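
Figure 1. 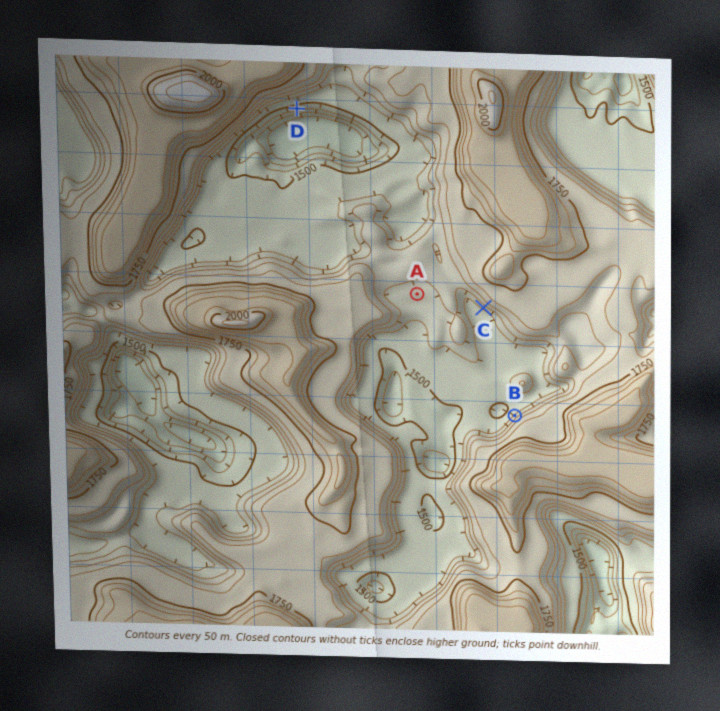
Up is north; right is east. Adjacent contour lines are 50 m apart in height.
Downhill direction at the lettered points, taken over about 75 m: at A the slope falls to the S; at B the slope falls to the NW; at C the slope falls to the SW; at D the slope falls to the S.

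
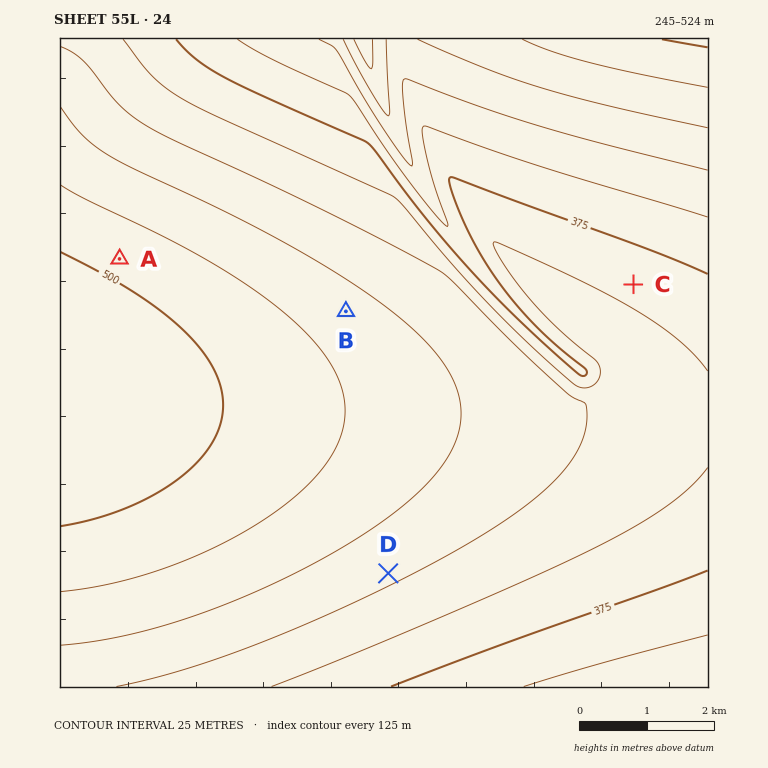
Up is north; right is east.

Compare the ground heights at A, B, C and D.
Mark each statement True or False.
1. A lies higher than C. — True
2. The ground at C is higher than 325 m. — True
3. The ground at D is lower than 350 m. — False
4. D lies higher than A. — False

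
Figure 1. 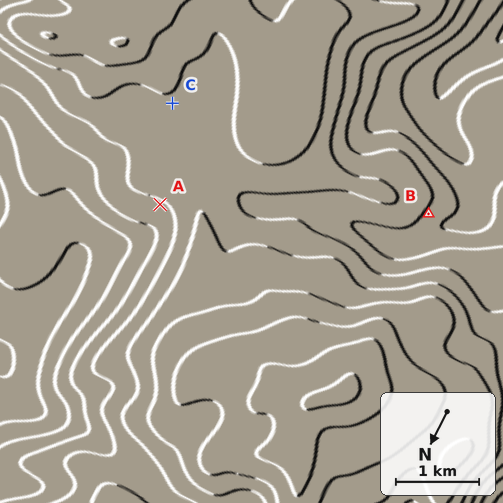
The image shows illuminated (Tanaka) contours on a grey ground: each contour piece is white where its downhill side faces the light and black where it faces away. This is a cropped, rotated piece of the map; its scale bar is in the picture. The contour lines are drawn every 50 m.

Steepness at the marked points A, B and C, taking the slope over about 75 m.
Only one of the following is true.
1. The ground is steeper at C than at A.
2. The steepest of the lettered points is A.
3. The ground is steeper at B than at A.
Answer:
3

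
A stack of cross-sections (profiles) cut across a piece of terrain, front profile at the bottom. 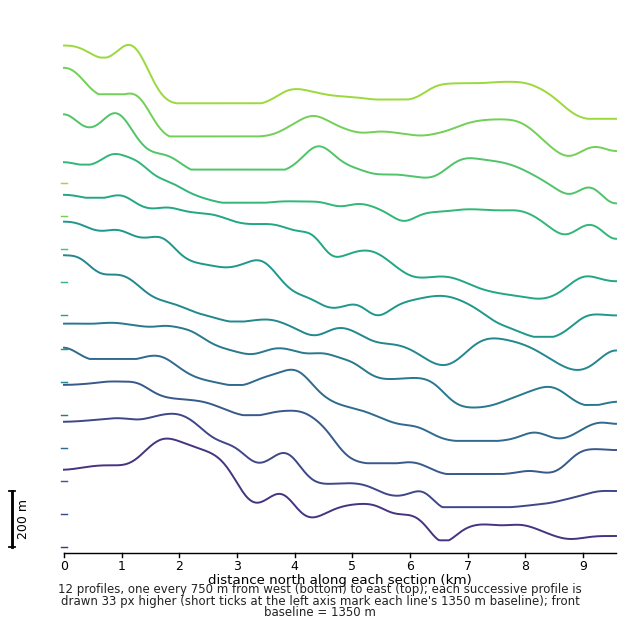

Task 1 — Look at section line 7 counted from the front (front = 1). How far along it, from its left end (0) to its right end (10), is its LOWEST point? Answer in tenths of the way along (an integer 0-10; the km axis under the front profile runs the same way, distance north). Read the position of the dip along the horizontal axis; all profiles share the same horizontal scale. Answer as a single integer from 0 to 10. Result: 9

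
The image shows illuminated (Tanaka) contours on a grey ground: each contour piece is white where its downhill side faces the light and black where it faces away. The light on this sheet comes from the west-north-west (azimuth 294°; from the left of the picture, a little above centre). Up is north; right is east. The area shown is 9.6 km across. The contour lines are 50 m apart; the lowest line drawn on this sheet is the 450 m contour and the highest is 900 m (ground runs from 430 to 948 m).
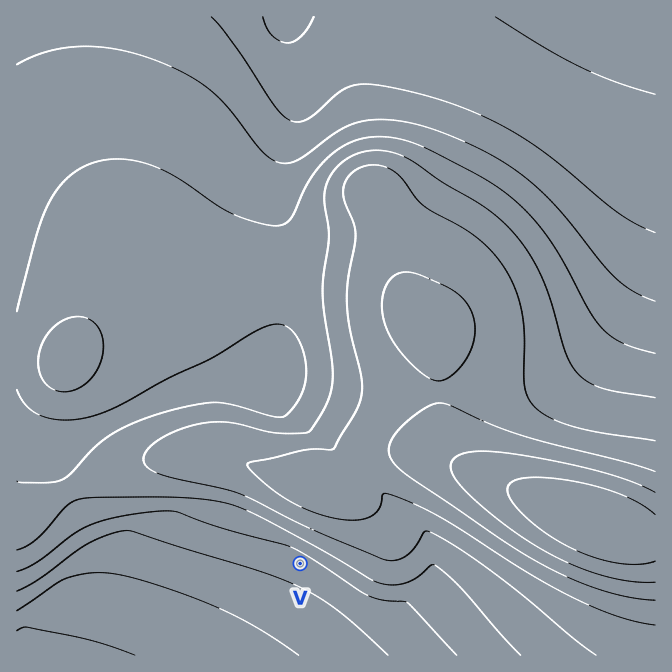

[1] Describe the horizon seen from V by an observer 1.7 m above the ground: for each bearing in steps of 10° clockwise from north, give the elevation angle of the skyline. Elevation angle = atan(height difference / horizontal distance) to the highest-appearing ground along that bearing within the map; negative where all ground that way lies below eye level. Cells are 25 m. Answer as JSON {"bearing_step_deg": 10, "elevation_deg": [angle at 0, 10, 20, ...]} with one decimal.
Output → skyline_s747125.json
{"bearing_step_deg": 10, "elevation_deg": [11.6, 12.3, 12.6, 12.6, 12.2, 11.5, 10.5, 9.2, 7.7, 6.0, 4.3, 2.3, 0.5, -0.4, -1.1, -1.8, -2.4, -2.9, -3.2, -3.5, -3.6, -3.6, -3.4, -3.1, -2.7, -2.0, -1.1, 0.5, 1.5, 1.4, 2.5, 3.8, 5.2, 7.1, 9.0, 10.5]}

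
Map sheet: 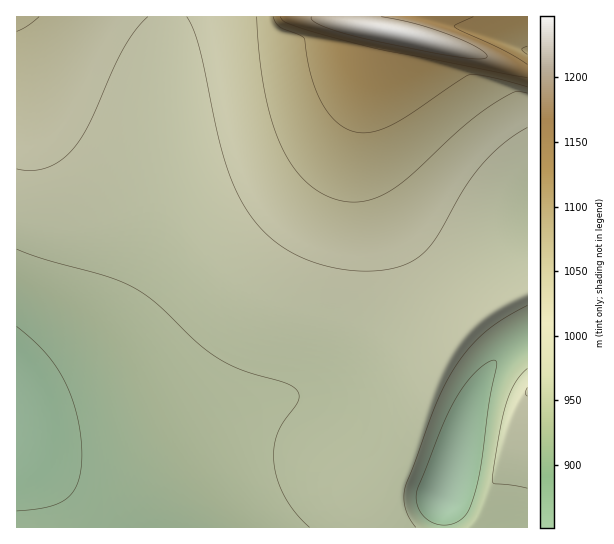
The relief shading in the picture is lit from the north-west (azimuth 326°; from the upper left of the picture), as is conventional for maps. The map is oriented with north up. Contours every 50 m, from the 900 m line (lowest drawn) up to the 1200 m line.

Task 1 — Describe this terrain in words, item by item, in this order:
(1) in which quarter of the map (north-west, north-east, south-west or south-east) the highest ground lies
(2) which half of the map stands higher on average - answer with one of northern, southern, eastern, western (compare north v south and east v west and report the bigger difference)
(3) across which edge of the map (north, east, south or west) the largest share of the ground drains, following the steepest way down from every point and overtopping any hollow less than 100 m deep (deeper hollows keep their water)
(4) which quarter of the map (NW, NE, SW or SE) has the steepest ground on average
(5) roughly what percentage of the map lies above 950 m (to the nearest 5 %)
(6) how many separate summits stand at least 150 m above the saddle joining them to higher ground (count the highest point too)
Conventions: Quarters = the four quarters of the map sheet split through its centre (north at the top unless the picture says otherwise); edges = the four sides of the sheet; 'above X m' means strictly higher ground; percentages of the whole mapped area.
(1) The highest point lies in the north-east quarter of the map.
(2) Taken as a whole, the northern half is higher than the southern.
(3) The largest share of the runoff leaves by the western edge.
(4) The north-east quarter is the steepest part of the map.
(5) Ground above 950 m makes up about 70 % of the sheet.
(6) Counting only tops that stand 150 m proud, the map has 1 summit.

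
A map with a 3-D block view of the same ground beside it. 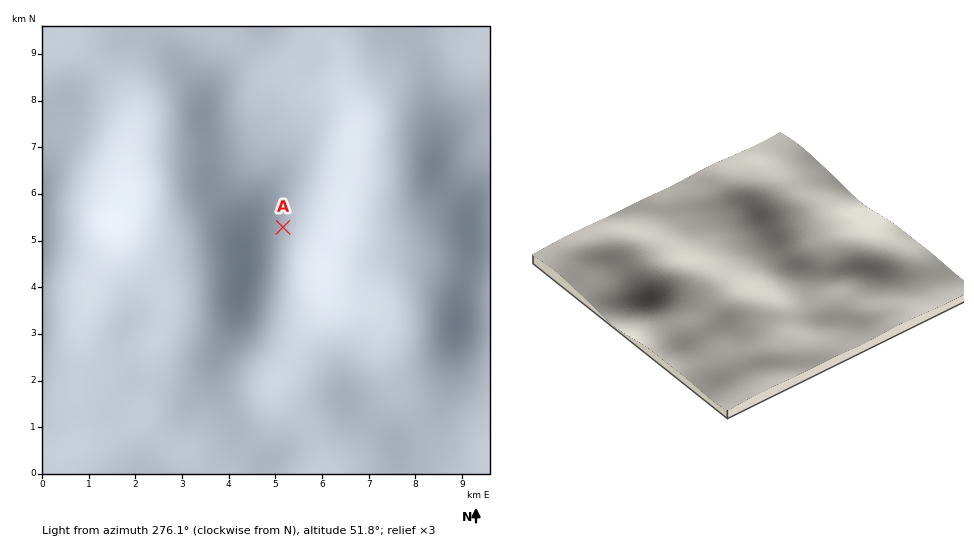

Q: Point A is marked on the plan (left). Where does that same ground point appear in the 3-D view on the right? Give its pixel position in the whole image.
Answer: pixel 753 264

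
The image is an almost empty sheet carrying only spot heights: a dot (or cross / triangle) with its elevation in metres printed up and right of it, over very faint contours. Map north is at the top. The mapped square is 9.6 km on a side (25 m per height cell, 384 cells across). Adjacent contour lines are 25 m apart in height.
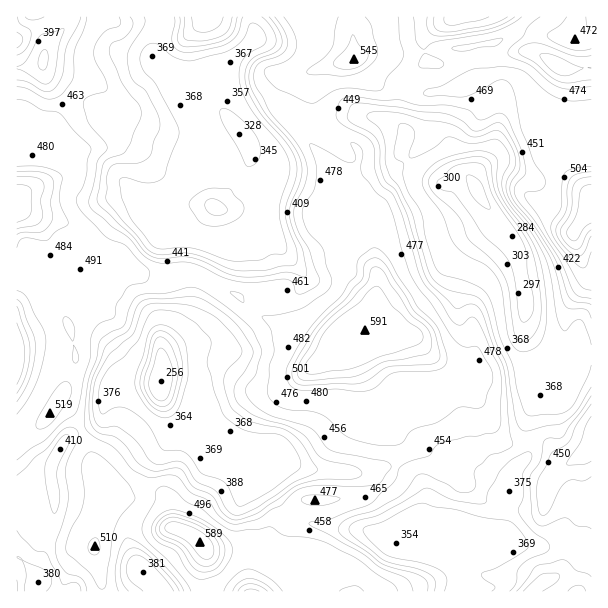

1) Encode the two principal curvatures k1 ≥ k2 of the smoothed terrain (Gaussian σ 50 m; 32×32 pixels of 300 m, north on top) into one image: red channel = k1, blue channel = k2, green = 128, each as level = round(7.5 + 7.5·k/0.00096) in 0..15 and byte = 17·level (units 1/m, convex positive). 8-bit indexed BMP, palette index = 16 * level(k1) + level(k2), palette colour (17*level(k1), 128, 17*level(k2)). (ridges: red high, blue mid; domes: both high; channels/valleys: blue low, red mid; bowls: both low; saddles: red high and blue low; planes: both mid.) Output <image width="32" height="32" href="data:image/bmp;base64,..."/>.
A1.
<image width="32" height="32" href="data:image/bmp;base64,Qk02CAAAAAAAADYEAAAoAAAAIAAAACAAAAABAAgAAAAAAAAEAAATCwAAEwsAAAABAAAAAAAAAIAAABGAAAAigAAAM4AAAESAAABVgAAAZoAAAHeAAACIgAAAmYAAAKqAAAC7gAAAzIAAAN2AAADugAAA/4AAAACAEQARgBEAIoARADOAEQBEgBEAVYARAGaAEQB3gBEAiIARAJmAEQCqgBEAu4ARAMyAEQDdgBEA7oARAP+AEQAAgCIAEYAiACKAIgAzgCIARIAiAFWAIgBmgCIAd4AiAIiAIgCZgCIAqoAiALuAIgDMgCIA3YAiAO6AIgD/gCIAAIAzABGAMwAigDMAM4AzAESAMwBVgDMAZoAzAHeAMwCIgDMAmYAzAKqAMwC7gDMAzIAzAN2AMwDugDMA/4AzAACARAARgEQAIoBEADOARABEgEQAVYBEAGaARAB3gEQAiIBEAJmARACqgEQAu4BEAMyARADdgEQA7oBEAP+ARAAAgFUAEYBVACKAVQAzgFUARIBVAFWAVQBmgFUAd4BVAIiAVQCZgFUAqoBVALuAVQDMgFUA3YBVAO6AVQD/gFUAAIBmABGAZgAigGYAM4BmAESAZgBVgGYAZoBmAHeAZgCIgGYAmYBmAKqAZgC7gGYAzIBmAN2AZgDugGYA/4BmAACAdwARgHcAIoB3ADOAdwBEgHcAVYB3AGaAdwB3gHcAiIB3AJmAdwCqgHcAu4B3AMyAdwDdgHcA7oB3AP+AdwAAgIgAEYCIACKAiAAzgIgARICIAFWAiABmgIgAd4CIAIiAiACZgIgAqoCIALuAiADMgIgA3YCIAO6AiAD/gIgAAICZABGAmQAigJkAM4CZAESAmQBVgJkAZoCZAHeAmQCIgJkAmYCZAKqAmQC7gJkAzICZAN2AmQDugJkA/4CZAACAqgARgKoAIoCqADOAqgBEgKoAVYCqAGaAqgB3gKoAiICqAJmAqgCqgKoAu4CqAMyAqgDdgKoA7oCqAP+AqgAAgLsAEYC7ACKAuwAzgLsARIC7AFWAuwBmgLsAd4C7AIiAuwCZgLsAqoC7ALuAuwDMgLsA3YC7AO6AuwD/gLsAAIDMABGAzAAigMwAM4DMAESAzABVgMwAZoDMAHeAzACIgMwAmYDMAKqAzAC7gMwAzIDMAN2AzADugMwA/4DMAACA3QARgN0AIoDdADOA3QBEgN0AVYDdAGaA3QB3gN0AiIDdAJmA3QCqgN0Au4DdAMyA3QDdgN0A7oDdAP+A3QAAgO4AEYDuACKA7gAzgO4ARIDuAFWA7gBmgO4Ad4DuAIiA7gCZgO4AqoDuALuA7gDMgO4A3YDuAO6A7gD/gO4AAID/ABGA/wAigP8AM4D/AESA/wBVgP8AZoD/AHeA/wCIgP8AmYD/AKqA/wC7gP8AzID/AN2A/wDugP8A/4D/AIJB1IDX1XOCcNWjtLGz94eHlpaWx9jptIaGhHD197PYooO4t8XFQHDWpfrDpLeHh4eHp/ezkpKUhoeGpbamt4WWpcil+rWg1YLU++aUh4eXqNjmkWFzhoeHh3d1coOldJeno5a2lqPy/vj2svXXp5WSoHBghIaHh4eGhnSVtYaGl6aCt5eXlJHgkLRyQKT2pae4xrelcnWFc5W2xLX3hJiHloKnh4iXprfFt5J1cpH5+ejn59e4hIbIyIRShfhyhpSEpKiHqLa02LVihYd3dICQgHCCpqaEuKeXl4K16MWnt5OQyaiohXOConZ3h4d3Y6WnlpaFl5aWhoaWlWC2x7im53DT1qaVlnaHh3eGhGFyppioqJiYl4aWl5fGxLaDx6X4tPRgpZfG1KeHhJSlxtaml4iHh4eHmIaHyJVzhZH356X393CF1qBw54aUubi4lYR1hIWGd4eIl5jHlHSGY5LFp8f3cIb1QGD3haa4p5TztJOVpYR0hYWHiOiRdod3cYLXluezcveQYNaXloampOb618i3dJSl1ZSH+aCWh4d0cteG2MWEtbBg1od2Y5Smgeanh6jXx8jVlLjVgaSml3Sltqa2tbe2sLK2dnWFtpeDs/iYiIi4+6OT6JODYramcsaXt4SWuKVhgnR1hde3l5eBtPenp9aCpYL5lJRgtcVQ1ZeXuKeXxNXXpab32Menk6aClNjItrS1lbW1lHCWxdiGh3amhoeXyLfX9+akpdfEcaVyxfiCxVGFlsiSgYW21nR2ppZ3h/fj0/ezcHNzg3C2p5TmxLWkc6enlYRwgtT0QLOEhZfX9mBygpSXh4dzkueHdpSV54GWhYaGcHC2+/bn2LW3uLWAdoeXlZW2h4D4qIeHl5fngaiXhoNwtfPn9rmWdKWCc3WHhpViYpSGkfioh4eY2LSktpaEgMb4hHLn6dmUt6ZzdYaHp7aml4eEk9aHh7fFkcRQpmCy+seFtOujtLOntVKVl4aHiJiVloZh5oiH1nOExpJwUbKC5Jazo4WFh5jXxaeXhneHqKSTgqL3h5fqk4S3ttakomD3h4aFh4iXp4WWl4eXhoe2cJSR95W25rWjc6WEc+hwxMiHh4eIp6iGhYWop4WHl5KVoviUlbVhcIBylHWVx9XFl4eHh9m0taaGt6eXdYeGhpHXt5eXpqPW6NXp58imhJaHt9bIpFCVt6indYV2h4eHoPuopraUpJOXlZaWqKinp9jFYZOxYJbIloZ1dYSSgoOg9/Wmpef655Sog3OUhJTDsnCAoelwk9imhIV0wvjWxJBgYNV2dcamhaej9fj399SR1Pn6o+SiktfH16Rg9rj6gUC0x4eGyZeGmLVQYICQ9fSAtsY="/>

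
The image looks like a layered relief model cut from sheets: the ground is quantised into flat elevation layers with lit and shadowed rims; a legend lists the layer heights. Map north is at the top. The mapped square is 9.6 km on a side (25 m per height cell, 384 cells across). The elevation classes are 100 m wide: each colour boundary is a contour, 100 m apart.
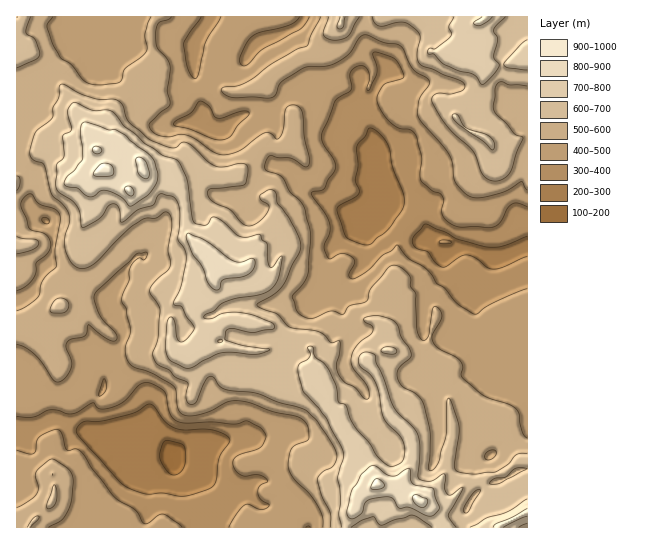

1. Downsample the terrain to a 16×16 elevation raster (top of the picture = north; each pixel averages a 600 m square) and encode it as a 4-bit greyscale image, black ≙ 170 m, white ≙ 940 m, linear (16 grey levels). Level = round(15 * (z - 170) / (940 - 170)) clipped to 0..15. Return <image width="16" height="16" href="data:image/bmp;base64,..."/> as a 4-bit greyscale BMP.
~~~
<image width="16" height="16" href="data:image/bmp;base64,Qk32AAAAAAAAAHYAAAAoAAAAEAAAABAAAAABAAQAAAAAAIAAAAATCwAAEwsAABAAAAAAAAAAAAAAABEREQAiIiIAMzMzAERERABVVVUAZmZmAHd3dwCIiIgAmZmZAKqqqgC7u7sAzMzMAN3d3QDu7u4A////AHdlREVXu8ubZ1ISNWjNyolVIRE0aLqod0QzNlV5qph3VlVoiZuah2VnZ5uqqpqGVXhnmqqHeHZVeHebyoVXZER4l4zLlUVDM2ipi6mVIjRUes26iHUyRXaL7bl3ZTJGmIrKZUZ1M1ioiYh1ZmVFaZiHZnVVdlR6uoZmZVVXh4rK"/>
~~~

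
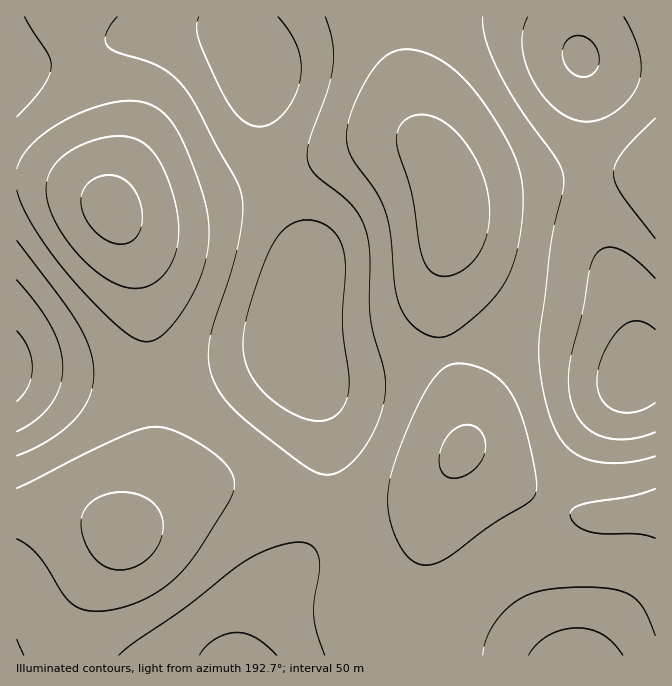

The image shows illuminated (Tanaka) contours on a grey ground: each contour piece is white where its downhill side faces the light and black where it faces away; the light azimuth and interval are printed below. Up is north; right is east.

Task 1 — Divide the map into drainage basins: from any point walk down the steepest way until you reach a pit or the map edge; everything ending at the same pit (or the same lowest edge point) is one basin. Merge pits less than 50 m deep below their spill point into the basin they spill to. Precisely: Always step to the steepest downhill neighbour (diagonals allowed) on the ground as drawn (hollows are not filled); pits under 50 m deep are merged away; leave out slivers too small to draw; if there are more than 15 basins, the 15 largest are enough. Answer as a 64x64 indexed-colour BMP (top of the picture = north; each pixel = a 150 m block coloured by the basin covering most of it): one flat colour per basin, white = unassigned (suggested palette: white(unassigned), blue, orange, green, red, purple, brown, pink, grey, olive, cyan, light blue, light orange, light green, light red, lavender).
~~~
<image width="64" height="64" href="data:image/bmp;base64,Qk12CAAAAAAAAHYAAAAoAAAAQAAAAEAAAAABAAQAAAAAAAAIAAATCwAAEwsAABAAAAAAAAAA////ALR3HwAOf/8ALKAsACgn1gC9Z5QAS1aMAMJ34wB/f38AIr28AM++FwDox64AeLv/AIrfmACWmP8A1bDFAEREREREREREREREQiIRERERERERERERERIiIiIiIiIiRERERERERERERERCIiERERERERERESIiIiIiIiIiIiJEREREREREREREREIiIiERERESIiIiIiIiIiIiIiIiIkRERERERERERERERCIiIiIiIiIiIiIiIiIiIiIiIiIiREREREREREREREREIiIiIiIiIiIiIiIiIiIiIiIiIiJERERERERERERERERCIiIiIiIiIiIiIiIiIiIiIiIiIkREREREREREREREREQiIiIiIiIiIiIiIiIiIiIiIiIiRERERERERERERERERCIiIiIiIiIiIiIiIiIiIiIiIiJEREREREREREREREREQiIiIiIiIiIiIiIiIiIiIiIiIkREREREREREREREREREIiIiIiIiIiIiIiIiIiIiIiIiRERERERERERERERERERCIiIiIiIiIiIiIiIiIiIiIiJEREREREREREREREREREIiIiIiIiIiIiIiIiIiIiIiIkRERERERERERERERERERCIiIiIiIiIiIiIiIiIiIiIiREREREREREREREREREREIiIiIiIiIiIiIiIiIiIiIiJEREREREREREREREREREQiIiIiIiIiIiIiIiIiIiIiIkREREREREREREREREREREIiIiIiIiIiIiIiIiIiIiIiREREREREREREREREREREQiIiIiIiIiIiIiIiIiIiIiJERERERERERERERERERERCIiIiIiIiIiIiIiIiIiIiIkREREREREREREREREREREIiIiIiIiIiIiIiIiIiIiIiREREREREREREREREREREQiIiIiIiIiIiIiIiIiIiIiJERERERERERERERERERERCIiIiIiIiIiIiIiIiIiIiIkREREREREREREREREREREIiIiIiIiIiIiIiIiIiIiIiREREREREREREREREREREQiIiIiIiIiIiIiIiIiIiIiJERERERERERERERERERERCIiIiIiIiIiIiIiIiIiIiIkREREREREREREREREREREIiIiIiIiIiIiIiIiIiIiIiREREREREREREREREREREIiIiIiIiIiIiIiIiIiIiIiJEREREREREREREREREREQiIiIiIiIiIiIiIiIiIiIiIkREREQzMzNEREREREREQiIiIiIiIiIiIiIiIiIiIiIiMzMzMzMzMzMzNERERERCERESIiIiIiIiIiIiIiIiIiIzMzMzMzMzMzMzMzREREEREREREiIiIiIiIiIiIiIRVTMzMzMzMzMzMzMzMzNEERERERERERIiIiIiIiIiERFVMzMzMzMzMzMzMzMzMzMRERERERERERESIiIiEREREVUzMzMzMzMzMzMzMzMzMxERERERERERERERERERERERVTMzMzMzMzMzMzMzMzMzERERERERERERERERERERERFVMzMzMzMzMzMzMzMzMzMRERERERERERERERERERERFVUzMzMzMzMzMzMzMzMzMxEREREREREREREREREREREVVTMzMzMzMzMzMzMzMzMzMRERERERERERERERERERERVVMzMzMzMzMzMzMzMzMzMxERERERERERERERERERERVVUzMzMzMzMzMzMzMzMzMzERERERERERERERERERERFVVTMzMzMzMzMzMzMzMzMzMRERERERERERERERERERFVVVMzMzMzMzMzMzMzMzMzMxEREREREREREREREREREVVVUzMzMzMzMzMzMzMzMzMzERERERERERERERERERERVVVTMzMzMzMzMzMzMzMzMzERERERERERERERERERERVVVVMzMzMzMzMzMzMzMzMzMRERERERERERERERERERFVVVUzMzMzMzMzMzMzMzMzMREREREREREREREREREREVVVVTMzMzMzMzMzMzMzMzMxERERERERERERERERERERVVVVMzMzMzMzMzMzMzMzMxERERERERERERERERERERVVVVUzMzMzMzMzMzMzMzMzERERERERERERERERERERFVVVVTMzMzMzMzMzMzMzMzMREREREREREREREREREREVVVVVMzMzMzMzMzMzMzMzMRERERERERERERERERERERVVVVUzMzMzMzMzMzMzMzMxERERERERERERERERERERFVVVVTMzMzMzMzMzMzMzMzEREREREREREREREREREREVVVVVMzMzMzMzMzMzMzMzMRERERERERERERERERERERVVVVUzMzMzMzMzMzMzMzMxERERERERERERERERERERFVVVVTMzMzMzMzMzMzMzMxEREREREREREREREREREREVVVVVMzMzMzMzMzMzMzMzERERERERERERERERERERERVVVVUzMzMzMzMzMzMzMzMRERERERERERERERERERERFVVVVTMzMzMzMzMzMzMzMxEREREREREREREREREREREVVVVVMzMzMzMzMzMzMzMzERERERERERERERERERERERVVVVUzMzMzMzMzMzMzMzMREREREREREREREREREREREzMzMzMzMzMzMzMzMzMzMREREREREREREREREREREREzMzMzMzMzMzMzMzMzMzMxERERERERERERERERERERETMzMzMzMzMzMzMzMzMzMzERERERERERERERERERERERMzMzMzMzMzMzMzMzMzMzEREREREREREREREREREREREzMzMz"/>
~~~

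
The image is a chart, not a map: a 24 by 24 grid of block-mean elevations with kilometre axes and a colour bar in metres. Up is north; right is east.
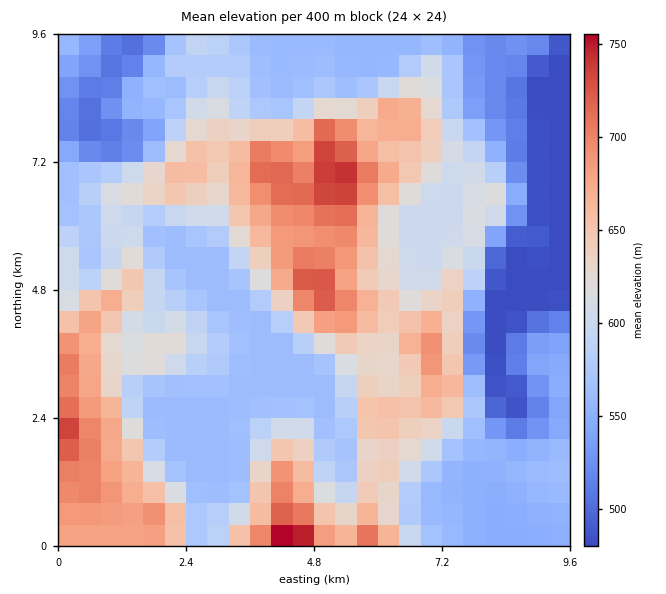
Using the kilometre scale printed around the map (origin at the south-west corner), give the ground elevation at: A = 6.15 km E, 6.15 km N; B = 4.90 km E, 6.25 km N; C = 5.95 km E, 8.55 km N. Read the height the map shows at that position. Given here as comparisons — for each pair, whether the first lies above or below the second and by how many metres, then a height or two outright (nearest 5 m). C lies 125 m below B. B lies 90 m above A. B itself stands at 710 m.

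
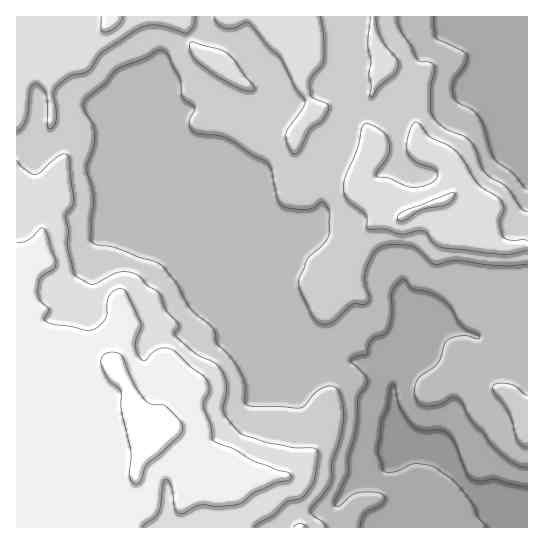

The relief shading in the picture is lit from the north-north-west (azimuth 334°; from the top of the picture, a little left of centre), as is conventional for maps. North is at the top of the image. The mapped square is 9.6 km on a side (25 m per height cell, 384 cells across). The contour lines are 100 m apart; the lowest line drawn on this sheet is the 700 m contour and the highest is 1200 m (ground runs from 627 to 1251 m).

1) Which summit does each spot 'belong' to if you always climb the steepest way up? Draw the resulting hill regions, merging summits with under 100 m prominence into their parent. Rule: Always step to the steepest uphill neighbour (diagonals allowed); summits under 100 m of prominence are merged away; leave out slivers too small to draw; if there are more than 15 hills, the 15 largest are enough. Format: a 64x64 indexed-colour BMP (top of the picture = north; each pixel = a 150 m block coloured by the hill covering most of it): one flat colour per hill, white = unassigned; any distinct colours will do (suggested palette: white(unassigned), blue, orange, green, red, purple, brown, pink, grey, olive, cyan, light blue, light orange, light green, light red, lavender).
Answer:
<image width="64" height="64" href="data:image/bmp;base64,Qk12CAAAAAAAAHYAAAAoAAAAQAAAAEAAAAABAAQAAAAAAAAIAAATCwAAEwsAABAAAAAAAAAA////ALR3HwAOf/8ALKAsACgn1gC9Z5QAS1aMAMJ34wB/f38AIr28AM++FwDox64AeLv/AIrfmACWmP8A1bDFABEREREREREREREREREREREREREREREREREREREREREREREREREREREREREREREREREREREREREREREREREREREREREREREREREREREREREREREREREREREREREREREREREREREREREREREREREREREREREREREREREREREREREREREREREREREREREREREREREREREREREREREREREREREREREREREREREREREREREREREREREREREREREREREREREREREREREREREREREREREREREREREREREREREREREREREREREREREREREREREREREREREREREREREREREREREREREREREREREREREREREREREREREREREREREREREREREREREREREREREREREREREREREREREREREREREREREREREREREREREREREREREREREREREREREREREREREREREREREREREREREREREREREREREREREREREREREREREREREREREREREREREREREREREREREREREREREREREREREREREREREREREREREREREREREREREREREREREREREREREREREREREREREREREREREREREREREREREREREREREREREREREREREREREREREREREREREREREREREREREREREREREREREREREREREREREREREREREREREREREREREREREREREREREREREREREREREREREREREREREREREREREREREREREREREREREREREREREREREREREREREREREREREREREREREREREREREREREREREREREREREREREREREREREREREREREREREREREREREREREREREREREREREREREREREREREREREREREREREREREREREREREREREREREREREREREREREREREREREREREREREREREREREREREREREREREREREREREREREREREREREREREREREREREREREREREREREREREREREREREREREREREREREREREREREREREiERERERERERERERERERERERERERERERERERERERESIiIRERERERERERERERERERERERERERERERERERESIiIiIiERERERERERERERERERERERERERERERERERERIiIiIiIiERERERERERERERERERERERERERERERERERIiIiIiIiIhEREREREREREREREREREREREREREREREREiIiIiIiIiEREREREREREREREREREREREREREREREREiIiIiIiIiIhERERERERERERERERERERERERIhERIiIiIiIiIiIiIiIRERERERERERERERERERERESIiIiIiIiIiIiIiIiIiIhEREREREREREREREREREREiIiIiIiIiIiIiIiIiIiIiERERERERERERERERERERESIiIiIiIiIiIiIiIiIiIiIRERERERERERERERERERERMyIiIiIiIiIiIiIiIiIiIhERERERERERERERERERERMzMzIiIiIiIiIiIiIiIiIiERERERERERERERERERERMzMzMiIiIiIiIiIiIiIiIiIRERERERERERERERERERMzMzMyIiIiIiIiIiIiIiIiIhERERERERERERERERERMzMzMzMiIiIiIiIiIiIiIiIiEREREREREREREREREREzMzMzMyIiIiIiIiIiIiIiIiIRERERERERERERERERETMzMzMzIiIiIiIiIiIiIiIiIhERERERERERERERERETMzMzMzMiIiIiIiIiIiIiIiIiERERERERERERERERERMzMzMzMyIiIiIiIiIiIiIiIiIRERERERERERERERERMzMzMzMzIiIiIiIiIiIiIiIiIhERERERERERETERERETMzMzMzMiIiIiIiIiIiIiIiIiEREREREREREzEREREREzMzMzMzIiIiIiIiIiIiIiIiIRExERERETMzMRERERETMzMzMzMiIiIiIiIiIiIiIiIjMzMxEzMzMzMxEREREREzMzMzMzIiIiIiIiIiIiIiIiMzMzMzMzMzMxERERERETMzMzMzMiIiIiIiIiIiIiIiIzMzMzMzMzMzEREREREREzMzMzMzIiIiIiIiIiIiIiITMzMzMzMzMzMzERERERETMzMzMzMyIiIiIiIiIiIiIRMzMzMzMzMzMzMzMREREzMzMzMzMzIiIiIiIiIiIiIREzMzMzMzMzMzMzMzMzMzMzMzMzMzMiIiIiIiIiIiIhETMzMzMzMzMzMzMzMzMzMzMzMzMzMyIiIiIiIiIiIiERMzMzMzMzMzMzMzMzMzMzMzMzMzMzIiIiIiIiIiIiIhEzMzMzMzMzMzMzMzMzMzMzMzMzMzMiIiIiIiIiIiIiITMzMzMzMzMzMzMzMzMzMzMzMzMzMyIiIiIiIiIiIiIiMzMzMzMzMzMzMzMzMzMzMzMzMzMzIiIiIiIiIiIiIiIzMzMzMzMzMzMzMzMzMzMzMzMzMzMiIiIiIiIiIiIiIjMzMzMzMzMzMzMzMzMzMzMzMzMzMyIiIiIiIiIiIiIiMzMzMzMzMzMzMzMzMzMzMzMzMzMzIiIiIiIiIiIiIiIzMzMzMzMzMzMzMzMzMzMzMzMzMzMiIiIiIiIiIiIiIjMzMzMzMzMzMzMzMzMzMzMzMzMzMyIiIiIiIiIiIiIi"/>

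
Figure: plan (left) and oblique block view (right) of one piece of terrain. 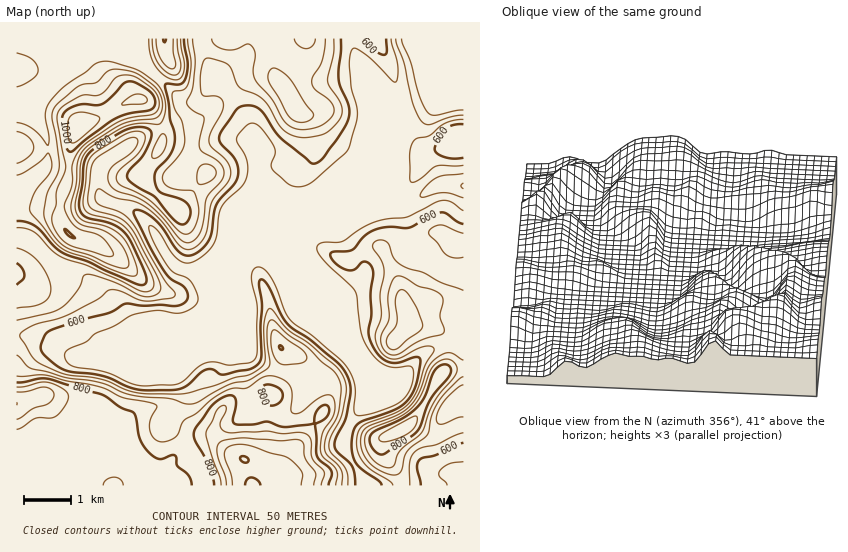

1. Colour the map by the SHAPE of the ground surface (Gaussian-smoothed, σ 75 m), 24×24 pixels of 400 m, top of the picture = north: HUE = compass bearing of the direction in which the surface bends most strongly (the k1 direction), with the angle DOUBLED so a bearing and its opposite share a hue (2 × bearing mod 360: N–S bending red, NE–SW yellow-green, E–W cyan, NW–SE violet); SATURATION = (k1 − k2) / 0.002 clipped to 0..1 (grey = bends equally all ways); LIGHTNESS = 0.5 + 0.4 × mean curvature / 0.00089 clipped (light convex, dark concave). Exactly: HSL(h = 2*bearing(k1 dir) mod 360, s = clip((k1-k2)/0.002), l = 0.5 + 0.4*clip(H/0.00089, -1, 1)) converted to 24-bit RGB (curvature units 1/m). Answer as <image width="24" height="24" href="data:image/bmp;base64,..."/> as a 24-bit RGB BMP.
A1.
<image width="24" height="24" href="data:image/bmp;base64,Qk32BgAAAAAAADYAAAAoAAAAGAAAABgAAAABABgAAAAAAMAGAAATCwAAEwsAAAAAAAAAAAAAgIB/gIB/gIB/dnuBV62ZvYOBg1eHbIiEjZ+Fh16TQyZVnMdgm7R8fm2OlIKGpsKXm43WVlDMWQ1VhWEYavU8U3iTXFN6gnRtf4B/gIB/gIB/f4B/eYB2imZbdqmKZH2trIGZbzpzREeivd7On7fHbm6tqoSVodBUMJYsUQZLvBqzy+m6sMRQQy47e4lSVHVRXYdQfX9teoF2f4B/gG18lqlwbq9xS2BnhlZqkkyzY9ecXcOKqnmii3WriXq857G9lEMzBRYuhJfh8tT396TWPLOeWn7QjGSuaaBeX4FSVZZhbYB/aWOYksCrq26AT1lrU46JTn6u35aMOYYlVFown5EsPlsqrDJK9Li4C4GPAKNlQrug76T5/8zeC0RKnGTMwpfsmZjPfJe+U3e2mdPQcazVn6PqvqXzhHvmPliSepHJ8bjeXjmYv6OJWracMXR16saryWaZFjtLM10cCygS/5iY9DEkHFk3NlqjydHsgH/jj4Xhi5zMjjwvNSUQZlkVP0wYv1ZqKJhAw7pbgU/a3LfAuUVyXVN4grBU2uSxPRx4gHp2K1xVH2pp/8zMIk6YUKc8cYMfRTUSQj8OYUcTeUY4fnlzaZR8nl9oKIQ/xrRXRnAuJjsh2BsAw51EbMyqlezVqx18eDJvkwkVcbIWADoo2PSp0mL+pn1QcFBKh1pfjItsaYtpZn5tf4B/eYB6h35xe4B5f4Fif35sGBZG3OOR0vnvncjdbRk8eDlSaR9+urHj8NvpK4mZF34Jl5A0h3ZCdGxEZHxHc35Yhn5naYZgVnhPeHtdhXxUaoJlf4B/f3+AFhhh2//MY6k+WRQcflBfcWSAP1+fWq9+2oF0oZXHc6K8ZmuTjHuijJKyh42wbX6cfIuVkWWHkDgtWnYubMVXQ72QX4CKf3+AJCJf4v+2WxxVfm52gH9/ZFZ9aX+GaFx4xdiYjG2koXd4XWN9gI+hhJeljnqhiXebg0NUXBgnnuKOrfX6j7Poh12+c1qDf36AQy2O1vi6YjB2f3+AgHh9eUZbUY96YYOZxdytZGKdjIashWasjKeofWuVfjM1WRsThSIpnevLzf7pWYi6SxEqgl4gaX9xfH2AN9O500w7gGaAgHp9eC9XjsZ3SJGQTJFPgcdmiltbe0VAi3U4nGJlXQs1tRkkdcTdvvv4zfLkg7ebQwtFmwlBu9lxI4djc3+BcIZmhG9mgH+AbU6SjcnkjIzUtE7IjcecimtTdWNThU5wq7yZSCcbaCaJ0vnmreX9s7bgusqsnD56MwAw29FnyeO7P5e2S1l+f3+Af4B/f3+AZYl7bI1GRW9Aa5qrvKS+knu/m2nHka7IhLzERVTYYK/X2f2gFF0rcXI3oTsUMwASZiF90/jbwM+xc0yGNFNnf4B/gH9/gH9/f4B/f4B/d4B2SXxCY4M3e3VFZIeBsJ+IjnxeVmyFV16h/uTBLIBIKQoklSAXbTmmm//feMq71kRgvT9KMGxYTIFogHJ2jGVTbIpLbYFxgH9/gn55e4B7mFdWM4ckUJ47qYRKUIVHLGpo+tuyzkyKBAtosaTkzNPuibg3M0ksrFOH4s7XfYvMOVSaglaKhYuhu5GbRIVWX3xllHdyb4eDWlKP1o2FVGw0fWknha6WH0l0/7lMxosaCSocEm8yy1Ka8qWsPJOONbR5ocSMtFuua0GRXlyRlmtlnYtvsYeSVYqMZp2Pe3KLR0h6zKyevEjJsJC4tavMOg1y5G9u+bzDTY6TEkMWCCsO9eV7iHa+dqheXXI2aVZAalBicj9fpX5KhqBFi6JRZJlvUnV9iHB7VHaEabeLilzK0bfSjVI+QhZzo93J7NDm7rP7xWDZNn6TG/8ROpKomGqrt3iaXnGAW0ttZ0h+wZ2VqM/XlJ/BcbGeQV2Icn2IdZKFTbtpJJydoNa6doBmLYGOXbtzup96ikej66Dr1dDz2PPxJA9ONoJBuXqbsUitbU17Tlp4qOaoZ5munr+3noS0WDuDgGt9l7NrWqhnOlo+ZXsoaJpwSI9zOYFaq5lsZE9zjL+jwunQlgA811AAGbyaUElykVuMilquhMjKk8+Og1RViKNGgFVQZU94gFx0rdmQWkh9dGZ7e394lZO1dlyjZH1oPntEYLVxe8MeaBYInABf1vnSJiCaWD5oX3pXYYaPnLd8jWVYomRbq7F/UXF8bD1un7FXjNyNWjd+gnSBe4B9hmBRg2VugH9/eoB6e4NYgHNnQjV49NyKzfKUKxFQmky6jMW1QGuRqrJ+fU6SwcWOjrOGTEGIfTCvyfLAOoZ3bUJ4iYGAe3+F"/>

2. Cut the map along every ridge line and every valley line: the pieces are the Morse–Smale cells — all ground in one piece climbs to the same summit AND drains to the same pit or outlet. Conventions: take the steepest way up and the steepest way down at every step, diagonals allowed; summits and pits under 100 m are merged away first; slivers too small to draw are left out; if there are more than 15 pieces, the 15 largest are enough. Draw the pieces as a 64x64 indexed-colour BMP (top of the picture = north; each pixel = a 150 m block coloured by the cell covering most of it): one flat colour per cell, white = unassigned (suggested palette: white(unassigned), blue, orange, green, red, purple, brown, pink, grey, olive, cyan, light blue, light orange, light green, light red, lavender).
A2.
<image width="64" height="64" href="data:image/bmp;base64,Qk12CAAAAAAAAHYAAAAoAAAAQAAAAEAAAAABAAQAAAAAAAAIAAATCwAAEwsAABAAAAAAAAAA////ALR3HwAOf/8ALKAsACgn1gC9Z5QAS1aMAMJ34wB/f38AIr28AM++FwDox64AeLv/AIrfmACWmP8A1bDFAERERERERERERERERERCIiIiIiIiIiIiIiMzMziIiIiIREREREREREREREREREIiIiIiIiIiIiIiIzMzOIiIiIhEREREREREREREREREIiIiIiIiIiIiIiIjMzOIiIiIiEREREREREREREREREQiIiIiIiIiIiIiIjMzOIiIiIiIREREREREREREREREQiIiIiIiIiIiIiIjMzM4iIiIiIhERERERERERERERERCIiIiIiIiIiIiIiMzM4iIiIiIiERERERERERERERERCIiIiIiIiIiIiIiIzMziIiIiIiIRERERERERERERERCIiIiIiIiIiIiIiIjMzMziIiDOIhEREREREREREREQiIiIiIiIiIiIiIiIiIzMzMzgzMzOEREREREREREREREIiIiIiIiIiIiIiIiIjMzMzMzMzMzREREREREREREREQiIiIiIiIiIiIiIiIiIzMzMzMzMzNEREREREREREREREIiIiIiIiIiIiIiIiIiMzMzMzMzM0REREREREREREREQiIiIiIiIiIiIiIiIiIzMzMzMzMzRERERERERERERERCIiIiIiIiIiIiIiIiIjMzMzMzMzNEREREREREREREREIiIiIiIiIiIiIiIiIiMzMzMzMzM0RERERERERERERBQiIiIiIiIiIiIiIiIiIzMzMzMzMzREREREREREREERERIiIiIiIiIiIiIiIiIzMzMzMzMzNERERERERERERBEREiIiIiIiIiIiIiIiIjMzMzMzMzM0REREQRERFEREQRERIiIiIiIiIiIiIiIjMzMzMzMzMzREREERERERFEREEREiIiIiIiIiIiIiIiMzMzMzMzMzNEREEREREREREURBESIiIiIiIiIiIiIiIzMzMzMzMzMxEREREREREREREUQREiIiIiIiIiIiIiIzMzMzMzMzMzERERERERERERERERESIiIiIiIiIiIiIjMzMzMzMzMzMREREREREREREREREREiIiIiIiIiIiIjMzMzMzMzMzMxERERERERERERERERESIiIiIiIiIiIiMzMzMzMzMzMzEREREREREREREREREREiIiIiIiIiIiIzMzMzMzMzMzMRERERERERERERERERERIiIiIiIiIiIzMzMzMzMzMzMxEREREREREREREREREREiIiIiIiIiIjMzMzMzMzMzMzERERERERERERERERERERIiIiIiIiIjMzMzMzMzMzMzMRERERERERERERERERERESIiIiIiIiMzMzMzMzMzMzMxEREREREREREREREREREREiIiIiIiMzMzMzMzMzMzMzERERERERERERERERERERESIiIiIiIzMzMzMzMzMzMzMREREREREREREREREREREREiIiIiIzMzMzMzMzMzMzMxEREREREREREREREREREREREiIiIzMzMzMzMzMzMzMzEREREREREREREREREREREREREiIjMzMzMzMzMzMzMzMRERERERERERERERERERERERERESMzMzMzMzMzMzMzMxERERERERERERERERERERERERERETMzMzMzMzMzMzMzERERERERERERERERERERERERERERERMzMzMzMzMzMzMRERERERERERERERERERERERERERERERMzMzMzMzMzMxEREREREREREREREREREREREREREREREREzMzMzMzMzEREREREREREREREREREREREREREREREREVUzMzMzMzMREREREREREREREREREREREREVVVVVVVVVqqpmZjMzMxEREREREREREREREREREREREVVVVVVVVVqqqmZmYzMzEREREREREREREREREREREREVVVVVVVVVqqqqZmZmZmYRERERERERERERERERERERERVVVVVVVVWqqqpmZmZmZhERERERERERERERERERERERFVVVVVVVVaqqqmZmZmZmEREREREREREREREREREREREVVVVVVVVVWqqqZmZmZmYRERERERERERERERERERERERVVVVVVVVVVqqpmZmZmZhERERERERERERERERERERERVVVVVVVVVVWqpmZmZmZmERERERERERERERERERERERFVVVVVVVVVVVpmZmZmZmYREREREREREREREREREREREVVVVVVVVVVVVmZmZmZmZhEREREREREREREREREREREVVVVVVVVVVVVWZmZmZmZmERERERERERERERERERERERVVVVVVVVVVVVZmZmZmZmYRERERERERERERERERERERVVVVVVVVVVVVVWZ3ZmZmZhERERERERERERERERERERFVVVVVVVVVVVVVd3d3ZmZmEREREREREREREREZmRERFVVVVVVVVVVVVVd3d3d3ZmYREREREREREREREZmZkRFVVVVVVVVVVVVVV3d3d3d3ZhEREREREREREREZmZmZlVVVVVVVVVVVVVVXd3d3d3d3EREREREREREREZmZmZlVVVVVVVVVVVVVVXd3d3d3d3cREREREREREREZmZmZmVVVVVVVVVVVVVVVd3d3d3d3dxEREREREREREZmZmZmVVVVVVVVVVVVVVVd3d3d3d3d3ERERERERERERmZmZmZVVVVVVVVVVVVVVV3d3d3d3d3cRERERERERERGZmZmZlVVVVVVVVVVVVVV3d3d3d3d3dxEREREREREREZmZmZlVVVVVVVVVVVVVVXd3d3d3d3d3"/>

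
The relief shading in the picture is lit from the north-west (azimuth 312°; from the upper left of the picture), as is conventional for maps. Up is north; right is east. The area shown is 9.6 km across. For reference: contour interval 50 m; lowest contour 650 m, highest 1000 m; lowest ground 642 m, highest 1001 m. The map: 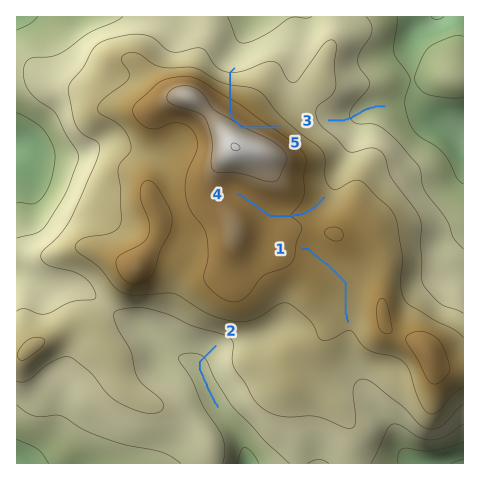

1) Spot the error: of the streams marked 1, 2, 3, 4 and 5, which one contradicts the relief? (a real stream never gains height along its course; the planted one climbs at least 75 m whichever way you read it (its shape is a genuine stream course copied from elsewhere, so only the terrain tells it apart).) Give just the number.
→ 5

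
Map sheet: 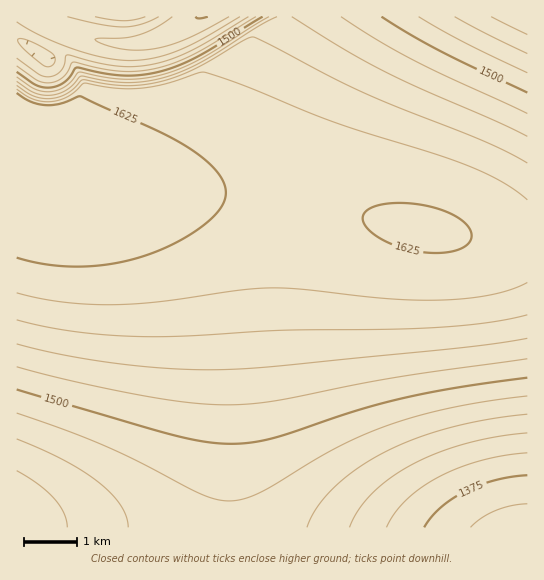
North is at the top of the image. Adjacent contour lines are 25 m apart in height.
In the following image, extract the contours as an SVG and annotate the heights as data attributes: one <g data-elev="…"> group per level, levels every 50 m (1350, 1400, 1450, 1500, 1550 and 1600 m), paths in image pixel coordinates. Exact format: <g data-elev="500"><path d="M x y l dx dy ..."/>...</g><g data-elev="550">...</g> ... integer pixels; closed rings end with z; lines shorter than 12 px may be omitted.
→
<g data-elev="1350"><path d="M471 527l11-9 13-7 16-5 16-2"/></g><g data-elev="1400"><path d="M386 527l9-14 12-14 15-12 17-10 20-9 22-7 24-6 22-2"/><path d="M229 17l-43 22-31 10-17 1-16-1-18-4-9-6 30-1 13-3 17-7 17-11"/></g><g data-elev="1450"><path d="M307 527l10-20 17-20 23-18 28-17 30-13 35-11 37-9 40-5"/><path d="M17 439l48 22 33 21 14 12 8 11 6 12 2 10"/><path d="M527 54l-72-37"/><path d="M95 17l30 4 20-4"/><path d="M248 17l-58 34-20 9-20 5-17 2-18-1-48-11-2 2-1 8-3 6-6 4-8 2-9-3-21-16"/></g><g data-elev="1500"><path d="M17 389l160 47 32 6 26 2 20-2 20-4 82-27 49-14 53-10 68-9"/><path d="M527 93l-88-42-57-34"/><path d="M263 17l-66 40-22 10-20 6-17 2-17 0-44-7-14 15-8 4-8 1-12-3-18-13"/></g><g data-elev="1550"><path d="M17 344l45 11 53 8 52 5 48 2 55-3 170-17 87-12"/><path d="M527 136l-144-65-40-22-51-32"/><path d="M277 17l-20 10-58 36-20 9-18 6-19 4-17 1-44-7-15 14-8 4-9 1-15-2-17-12"/></g><g data-elev="1600"><path d="M17 293l40 8 44 4 52-3 85-12 33-2 32 1 86 10 48 1 28-1 24-4 21-5 17-8"/><path d="M527 200l-25-18-36-17-129-42-92-37-40-14-6 1-34 11-24 4-26 0-30-5-16 13-18 6-17-3-17-10"/></g>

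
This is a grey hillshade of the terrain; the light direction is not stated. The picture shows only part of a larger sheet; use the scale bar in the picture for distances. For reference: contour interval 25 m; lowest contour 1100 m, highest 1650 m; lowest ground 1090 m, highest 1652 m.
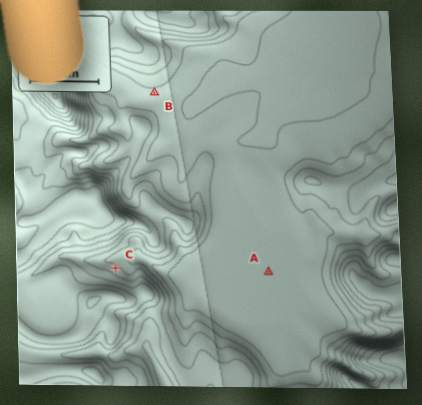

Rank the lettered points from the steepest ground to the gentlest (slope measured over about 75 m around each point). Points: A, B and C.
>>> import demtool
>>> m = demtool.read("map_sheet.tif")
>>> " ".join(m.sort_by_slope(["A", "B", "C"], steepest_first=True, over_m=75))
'C B A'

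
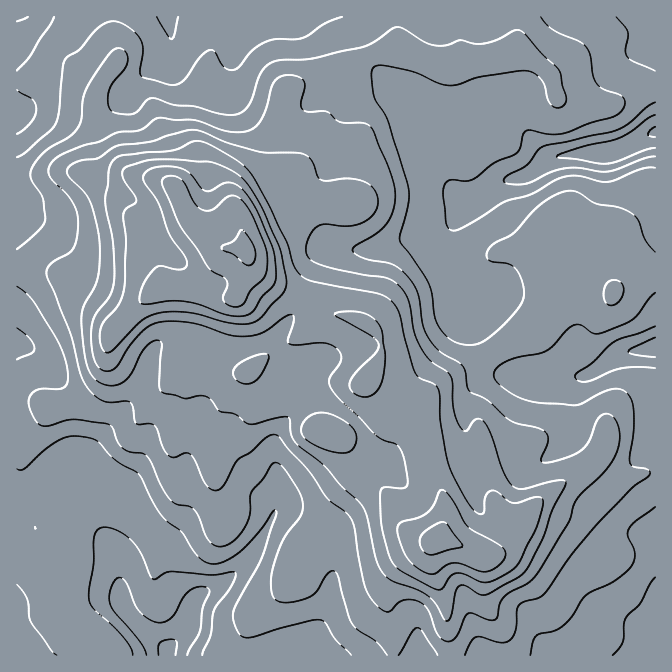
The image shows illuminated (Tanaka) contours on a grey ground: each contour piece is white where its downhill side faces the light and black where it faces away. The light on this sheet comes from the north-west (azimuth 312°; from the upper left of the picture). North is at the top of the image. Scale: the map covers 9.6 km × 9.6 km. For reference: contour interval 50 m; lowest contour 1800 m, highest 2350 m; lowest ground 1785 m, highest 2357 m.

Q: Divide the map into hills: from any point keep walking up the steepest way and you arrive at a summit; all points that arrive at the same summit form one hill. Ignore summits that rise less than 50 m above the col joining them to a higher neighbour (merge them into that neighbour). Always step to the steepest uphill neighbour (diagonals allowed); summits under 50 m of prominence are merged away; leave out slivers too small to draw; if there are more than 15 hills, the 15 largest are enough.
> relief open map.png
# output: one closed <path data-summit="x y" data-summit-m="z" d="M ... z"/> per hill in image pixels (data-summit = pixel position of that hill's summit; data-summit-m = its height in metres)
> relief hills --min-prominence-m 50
<path data-summit="247 252" data-summit-m="2357" d="M655 16l-639 1 1 639 285 0 17-28 10-23 4-27 0-20-5-18 1-6 15-20 44-42 0-4-5-11-15-12-7-17-6-7-30-20-16-1 2-13-5-20-8-1-10 3-7-17-10-15 18-17 9-12 11-26 4-14 5-10 6-5 6-4 52-1 50-19 15-3 11-10-9 19-1 25 8 27 7 13 5 5 5 15 15 28 19 25 8 3 13 2 55-1-5 3-4 13 4 27-2 27 15 21 13 13 23 8 14 16 12 19 3 1z"/><path data-summit="437 540" data-summit-m="2268" d="M467 304l-3 11-10 18-40 49-6 11-12 47-8 15-5 3 5 14-44 42-15 20-1 6 5 18-4 47-10 23-16 27 352 1 1-129-25-34-9-7-18-5-13-13-15-21 2-27-4-27 4-13 5-3-55 1-21-5-9-10-15-23z"/><path data-summit="367 380" data-summit-m="2228" d="M455 219l-8 7-15 3-50 19-52 1-6 4-6 5-5 10-4 14-11 26-9 12-18 17 10 15 7 17 10-3 8 1 5 20 0 11 9 1 12 5 23 17 6 7 7 17 16 13 4-3 8-15 8-37 7-16 40-49 15-28 0-5-10-18-8-27 0-17 3-13 5-8z"/>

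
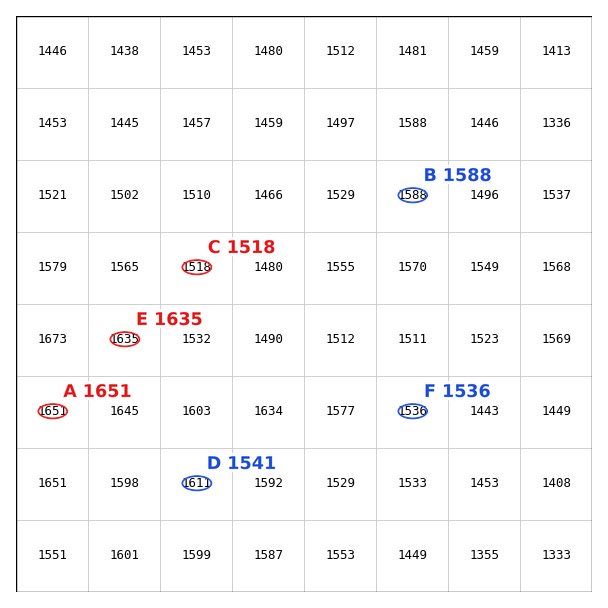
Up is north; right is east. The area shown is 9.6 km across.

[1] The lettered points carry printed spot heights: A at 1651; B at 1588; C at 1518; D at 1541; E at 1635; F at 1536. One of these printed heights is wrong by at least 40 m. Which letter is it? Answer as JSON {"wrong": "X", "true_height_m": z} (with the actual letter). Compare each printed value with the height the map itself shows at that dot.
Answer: {"wrong": "D", "true_height_m": 1611}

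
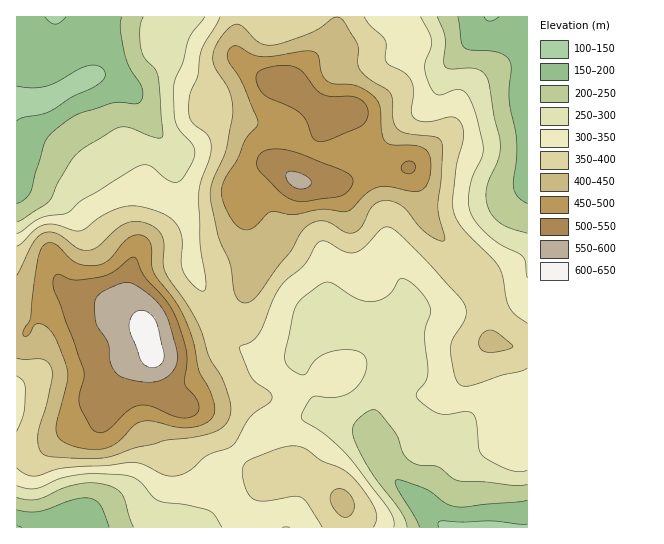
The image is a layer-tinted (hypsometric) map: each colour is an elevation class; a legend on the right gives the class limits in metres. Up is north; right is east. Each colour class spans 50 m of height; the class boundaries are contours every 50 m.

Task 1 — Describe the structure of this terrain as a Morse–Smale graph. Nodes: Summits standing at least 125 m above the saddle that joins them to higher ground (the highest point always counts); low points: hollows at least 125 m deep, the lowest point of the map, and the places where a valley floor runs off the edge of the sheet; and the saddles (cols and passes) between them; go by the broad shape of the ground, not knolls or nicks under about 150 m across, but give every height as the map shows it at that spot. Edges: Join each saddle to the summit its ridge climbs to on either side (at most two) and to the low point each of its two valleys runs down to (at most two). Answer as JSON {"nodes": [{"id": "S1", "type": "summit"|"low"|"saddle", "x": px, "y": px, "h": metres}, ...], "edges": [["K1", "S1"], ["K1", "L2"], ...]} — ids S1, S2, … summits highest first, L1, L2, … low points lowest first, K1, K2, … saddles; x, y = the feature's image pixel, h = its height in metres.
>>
{"nodes": [
{"id": "S1", "type": "summit", "x": 145, "y": 331, "h": 621},
{"id": "S2", "type": "summit", "x": 298, "y": 181, "h": 561},
{"id": "L1", "type": "low", "x": 17, "y": 102, "h": 124},
{"id": "L2", "type": "low", "x": 489, "y": 527, "h": 132},
{"id": "L3", "type": "low", "x": 490, "y": 17, "h": 146},
{"id": "L4", "type": "low", "x": 17, "y": 527, "h": 146},
{"id": "K1", "type": "saddle", "x": 487, "y": 305, "h": 374},
{"id": "K2", "type": "saddle", "x": 217, "y": 318, "h": 359},
{"id": "K3", "type": "saddle", "x": 237, "y": 455, "h": 344},
{"id": "K4", "type": "saddle", "x": 507, "y": 397, "h": 334}],
"edges": [["K1", "S2"], ["K1", "L2"], ["K1", "L3"], ["K2", "S1"], ["K2", "S2"], ["K2", "L1"], ["K2", "L2"], ["K3", "S1"], ["K3", "L2"], ["K3", "L4"], ["K4", "S1"], ["K4", "S2"], ["K4", "L2"]]}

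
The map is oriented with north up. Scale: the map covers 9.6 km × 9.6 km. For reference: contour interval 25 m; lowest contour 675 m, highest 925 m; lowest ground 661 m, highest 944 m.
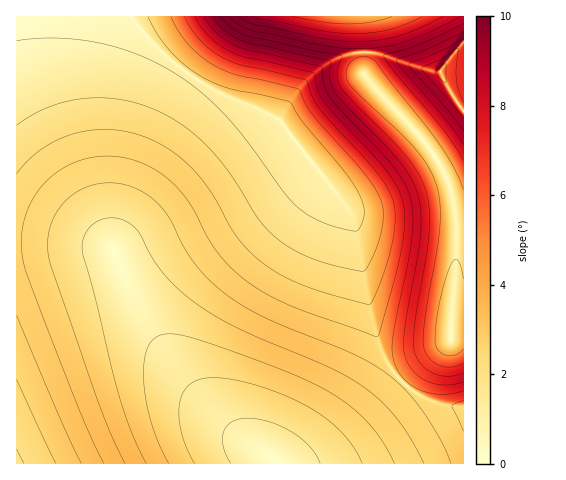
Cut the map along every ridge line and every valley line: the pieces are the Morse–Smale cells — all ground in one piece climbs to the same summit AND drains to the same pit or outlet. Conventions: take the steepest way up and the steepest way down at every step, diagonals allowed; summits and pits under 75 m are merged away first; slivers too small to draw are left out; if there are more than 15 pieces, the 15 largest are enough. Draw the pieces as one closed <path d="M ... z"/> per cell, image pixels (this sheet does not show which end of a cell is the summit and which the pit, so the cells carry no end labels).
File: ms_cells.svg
<path d="M131 16l-115 1 0 225 57 2 39 5 28 60 42 66 22 27 30 29 22 18 16 9 2 6 189 0 1-57-23-3-22-9-23-19-14-22-12-45-14-82-4-12-6-9-68-87-51-23-37-20-22-19-21-21z"/><path d="M360 16l-228 1 18 23 19 19 21 17 37 20 51 23 5 5 69 91 18 94 10 39 9 19 18 20 12 8 22 9 22 3 1-70-13-1 6-92-1-29-5-25-11-26-12-18-64-71-2-46z"/><path d="M50 242l-34 1 1 221 257-1-2-5-16-9-22-18-30-29-22-27-42-66-28-60-15-3z"/><path d="M463 16l-103 1 2 12 2 46 64 71 12 18 11 26 6 45-6 81 1 21 12-1z"/>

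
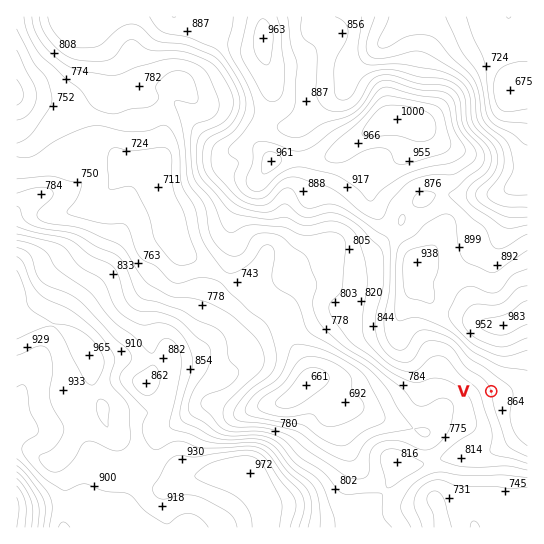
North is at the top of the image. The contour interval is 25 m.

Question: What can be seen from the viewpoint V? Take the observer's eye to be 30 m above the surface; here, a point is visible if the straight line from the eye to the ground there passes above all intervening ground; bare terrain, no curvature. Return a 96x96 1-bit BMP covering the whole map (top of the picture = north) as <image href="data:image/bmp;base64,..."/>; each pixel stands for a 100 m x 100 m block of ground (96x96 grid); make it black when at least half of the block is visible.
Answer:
<image width="96" height="96" href="data:image/bmp;base64,Qk2+BAAAAAAAAD4AAAAoAAAAYAAAAGAAAAABAAEAAAAAAIAEAAATCwAAEwsAAAIAAAAAAAAA////AAAAAAAAAAAAAAH////4AAAAAAAAAAH////wAAAAAAAAAAH////wAAAAAAAAAAH////gAAAAAAAAAAH////gAAAAAAAAAAH////AAAAAAAAAAAP////AAAAAAAAAAAP//w/AAAAAAAAAAAf//APAAAAAAAAAAAf//AHAAAAAAAAAAA///AHwAAAAwAAAAB///AH8AAAAwAAAAD///AP/AAAAAAADx////Af//4AAAB4D/////A///+AAAB+D/////h////AAAD/D//////////gAAD/n//////////wAAH////////////4AAH////////////4AAH////////D///8AAP+//////wB///8AAP8f/////AB///8AAP4f/////AB///8AAP4P////+AA///8AAfwP////8AA///8AA/gP///8AAB///8AA/gH///8AAB///8AA/gH///4AAD///8AA/wH///4AAD///8AA/4H///4AAH///8AA/4H///wAAH///8AA/4H///wAAH/3/8AB/4H///gAAH///8AB/wH//+AAAH///8AD/wP//8AAAH///8AH/gP//4AAAH//4MAP/gP//gAAAH/4ADgf/gf/+AAAAH/gAD///gf/8AAAAD/AAD///g//wAAAAD+AAD///w/+AAAAAB8AAD///994AAAAABwAAD////4AAAAAAAgAAD////wAAAAAAAAAAD////gAAAAAAAAAAD///+AAAAAAAAAAAD///4AAAAAAAAAAAD///wAAAAAAAAAAAD///gAAAAAAAAAAAD///AAAAAAAAAAAAD//8AAAAAAAAAAAAB//wAAAAAAAAAAAAA//AAAAAAAAAAAAAAAcAAAAAAAAAAAAAAAAAAAAAAAAAAAAAAAAAAAAAAAAAAAAAAAAAAAAAAAAAAAAADAAAAAAAAAAAAAAACAAAAAAAAAAAAAAAAAAAAAAAAAAAAAAAAAAAAAAAAAAAAAAAAAAAAAAAAAAAAAAAAAAAAAAAAAAAAAAAAAAAAAAAAAAAAAAAAAAAAAAAAAAAAAAAAAAAAAAAAAAAAAAAAAAAAAAAAAAAAAAAAAAAAAAAAAAAAAAAAAAAAAAAAAAAAAAAAAAAAAAAAAAAAAAAAAAAAAAAAAAAAAAAAAAAAAAAAAAAAAAAAAAAAAAAAAAAAAAAAAAAAAAAAAAAAAAAAAAAAAAAAAAAAAAAAAAAAAAAAAAAAAAAAAAAAAAAAAAAAAAAAAAAAAAAAAAAAAAAAAAAAAAAAAAAAAAAAAAAAAAAAAAAAAAAAAAAAAAAAAAAAAAAAAAAAAAAAAAAAAAAAAAAAAAAAAAAAAAAAAAAAAAAAAAAAAAAAAAAAAAAAAAAAAAAAAAAAAAAAAAAAAAAAAAAAAAAAAAAAAAAAAAAAAAAAAAAAAAAAAAAAAAAAAAAAAAAAAAAAAAAAAAAAAAAAAAAAAAAAAAAAAAAAAAAAAAAAAAAAAAAAAAAAAAAAAAAAAAAAAAAAAAAAAAAAAAAAAAAAAAAAAAAAAAAA="/>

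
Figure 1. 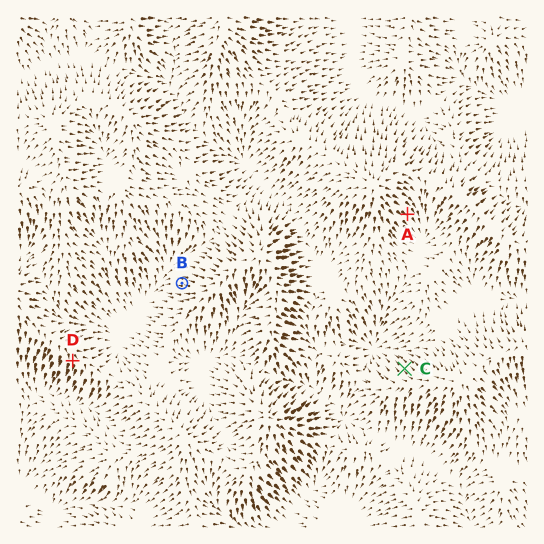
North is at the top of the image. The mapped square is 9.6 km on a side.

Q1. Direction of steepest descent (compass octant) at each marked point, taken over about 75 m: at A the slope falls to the SE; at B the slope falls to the W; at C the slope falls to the NW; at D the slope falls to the S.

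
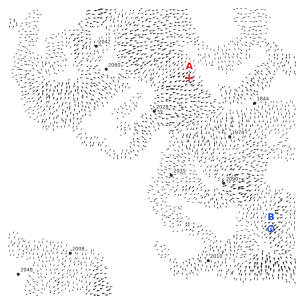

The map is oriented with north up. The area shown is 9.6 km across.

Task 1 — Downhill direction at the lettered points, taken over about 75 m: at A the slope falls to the NE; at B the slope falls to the NE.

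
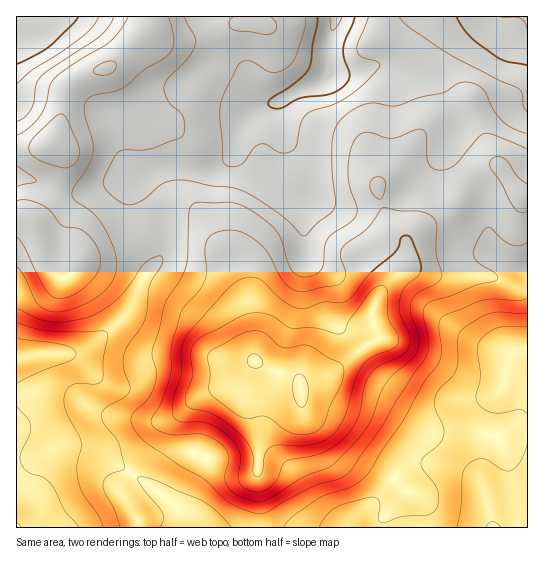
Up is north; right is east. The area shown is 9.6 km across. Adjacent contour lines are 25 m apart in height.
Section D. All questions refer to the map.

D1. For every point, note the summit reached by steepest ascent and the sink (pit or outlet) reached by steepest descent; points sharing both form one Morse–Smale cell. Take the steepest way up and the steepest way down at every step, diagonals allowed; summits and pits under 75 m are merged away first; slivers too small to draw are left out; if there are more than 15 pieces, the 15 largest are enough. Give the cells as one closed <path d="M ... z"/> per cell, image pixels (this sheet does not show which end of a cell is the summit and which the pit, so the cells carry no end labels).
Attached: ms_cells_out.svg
<path d="M527 16l-378 0-2 17-33 31-9 5-16 4-20 13-5 12-4 27-7 18-7 4-30 3 0 65 9 1 8 6 16 44 10 11 6 2 21-23 32-9 19-10 10-15 10-10 14-7 14 0 9 4 11 12 15 24 10 4 6 6 7 14 9 50 3 42 20 11 20 7 5 4 1 5 0-3 8-5 22-7 30-24 18-11-7-19 0-8 12-24 23-22 1-26 15-12 28-16 10-18 16-17 14-9 8 0 20 27 3 3 6 0z"/><path d="M185 205l-14 0-14 7-10 10-10 15-19 10-32 9-21 23-6-2-10-11-16-44-8-6-9 1 1 311 243-1 0-26-3-16 2-54-11-34 0-14 7-24-2-29-6-47-11-28-6-6-10-4-15-24-11-12z"/><path d="M499 167l-8 0-14 9-16 17-10 18-28 16-15 12-1 26-23 22-12 24 0 8 7 18-2 3-16 9-30 24-22 7-6 3-2 5-1-5-5-4-20-7-20-11-2 2-5 20 0 14 11 34-2 54 4 43 267-1 0-329-6-1-3-3z"/><path d="M147 16l-131 1 1 132 29-2 7-4 7-18 4-27 5-12 20-13 16-4 9-5 33-31z"/>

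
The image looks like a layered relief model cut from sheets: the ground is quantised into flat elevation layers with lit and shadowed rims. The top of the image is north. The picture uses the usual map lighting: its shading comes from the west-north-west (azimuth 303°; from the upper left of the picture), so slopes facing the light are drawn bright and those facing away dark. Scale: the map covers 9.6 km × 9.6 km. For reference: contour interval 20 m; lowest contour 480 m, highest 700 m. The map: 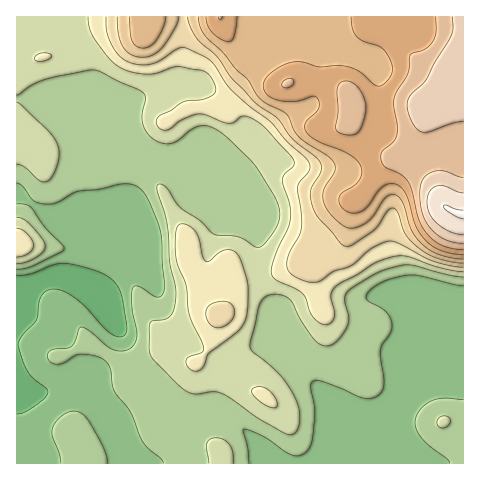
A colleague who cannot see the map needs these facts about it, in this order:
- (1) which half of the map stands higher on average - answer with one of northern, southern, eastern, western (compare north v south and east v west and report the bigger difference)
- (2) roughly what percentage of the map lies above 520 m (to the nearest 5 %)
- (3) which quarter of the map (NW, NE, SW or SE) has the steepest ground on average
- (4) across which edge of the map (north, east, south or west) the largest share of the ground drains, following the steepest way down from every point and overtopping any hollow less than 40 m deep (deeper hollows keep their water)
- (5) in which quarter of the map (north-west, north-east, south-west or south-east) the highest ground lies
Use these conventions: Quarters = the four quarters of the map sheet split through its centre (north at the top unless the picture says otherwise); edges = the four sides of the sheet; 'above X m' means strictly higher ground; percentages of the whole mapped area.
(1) The northern half stands higher on average than the southern half.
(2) About 50 % of the map lies above 520 m.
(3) The steepest ground, on average, is in the north-east quarter.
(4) The largest share of the runoff leaves by the western edge.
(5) The highest point lies in the north-east quarter of the map.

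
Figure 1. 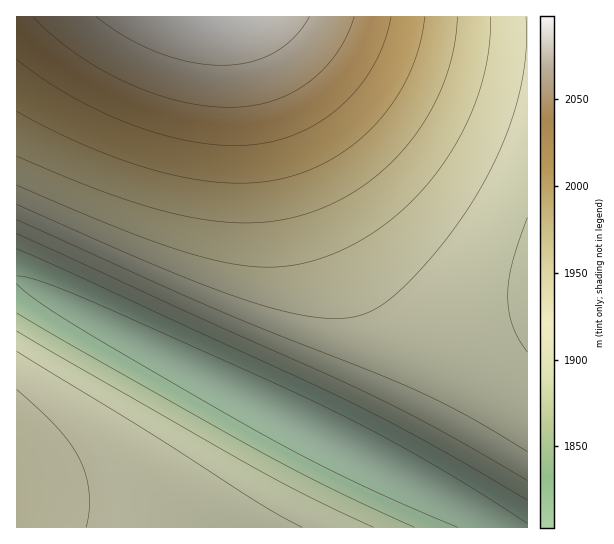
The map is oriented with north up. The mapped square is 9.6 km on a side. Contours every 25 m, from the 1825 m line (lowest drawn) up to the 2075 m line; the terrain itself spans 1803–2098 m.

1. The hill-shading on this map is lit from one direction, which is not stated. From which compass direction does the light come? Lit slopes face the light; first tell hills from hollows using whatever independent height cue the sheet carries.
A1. E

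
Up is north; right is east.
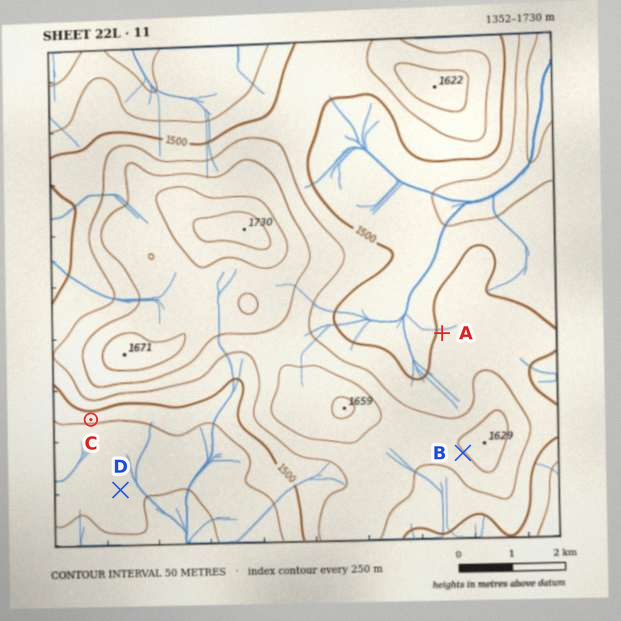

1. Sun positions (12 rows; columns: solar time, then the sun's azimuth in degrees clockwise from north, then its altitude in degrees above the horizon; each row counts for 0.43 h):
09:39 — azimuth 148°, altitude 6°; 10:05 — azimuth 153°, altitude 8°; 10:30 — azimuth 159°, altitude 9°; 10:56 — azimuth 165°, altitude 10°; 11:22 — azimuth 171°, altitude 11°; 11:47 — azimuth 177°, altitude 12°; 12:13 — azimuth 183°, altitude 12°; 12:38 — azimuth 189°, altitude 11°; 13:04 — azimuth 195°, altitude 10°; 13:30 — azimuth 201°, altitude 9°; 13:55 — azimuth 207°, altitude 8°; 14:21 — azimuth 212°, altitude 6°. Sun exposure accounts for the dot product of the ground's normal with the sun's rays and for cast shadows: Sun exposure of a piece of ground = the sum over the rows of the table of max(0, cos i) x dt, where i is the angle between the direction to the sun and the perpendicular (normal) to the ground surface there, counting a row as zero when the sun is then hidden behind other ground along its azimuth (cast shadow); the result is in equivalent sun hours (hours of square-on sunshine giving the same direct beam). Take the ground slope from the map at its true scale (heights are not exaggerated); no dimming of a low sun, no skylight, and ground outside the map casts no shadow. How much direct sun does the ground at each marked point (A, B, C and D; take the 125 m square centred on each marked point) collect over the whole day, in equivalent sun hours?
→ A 0.8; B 1.2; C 1.7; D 0.8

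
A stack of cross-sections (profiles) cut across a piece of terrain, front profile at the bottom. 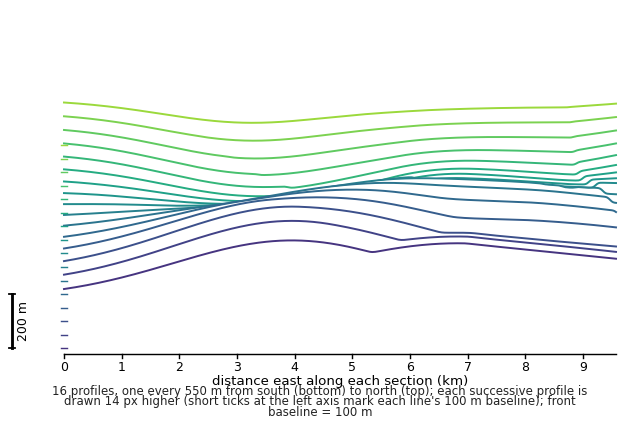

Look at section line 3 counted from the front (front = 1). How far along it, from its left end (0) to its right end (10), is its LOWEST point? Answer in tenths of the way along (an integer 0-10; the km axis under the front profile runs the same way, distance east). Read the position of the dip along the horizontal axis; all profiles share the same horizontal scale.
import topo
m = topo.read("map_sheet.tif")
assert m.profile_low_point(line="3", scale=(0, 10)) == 0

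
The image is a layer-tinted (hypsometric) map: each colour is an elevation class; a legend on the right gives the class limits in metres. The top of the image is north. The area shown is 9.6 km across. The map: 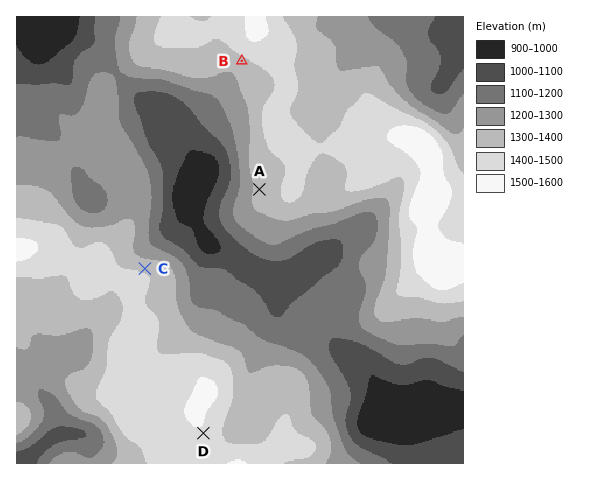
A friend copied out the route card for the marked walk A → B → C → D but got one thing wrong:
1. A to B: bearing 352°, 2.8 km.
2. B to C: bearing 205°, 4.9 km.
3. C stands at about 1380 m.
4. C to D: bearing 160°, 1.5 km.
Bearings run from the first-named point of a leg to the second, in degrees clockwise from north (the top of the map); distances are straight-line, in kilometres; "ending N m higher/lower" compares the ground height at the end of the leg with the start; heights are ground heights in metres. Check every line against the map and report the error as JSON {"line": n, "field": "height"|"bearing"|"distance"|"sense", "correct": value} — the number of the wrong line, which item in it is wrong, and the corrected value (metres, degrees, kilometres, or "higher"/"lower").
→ {"line": 4, "field": "distance", "correct": 3.7}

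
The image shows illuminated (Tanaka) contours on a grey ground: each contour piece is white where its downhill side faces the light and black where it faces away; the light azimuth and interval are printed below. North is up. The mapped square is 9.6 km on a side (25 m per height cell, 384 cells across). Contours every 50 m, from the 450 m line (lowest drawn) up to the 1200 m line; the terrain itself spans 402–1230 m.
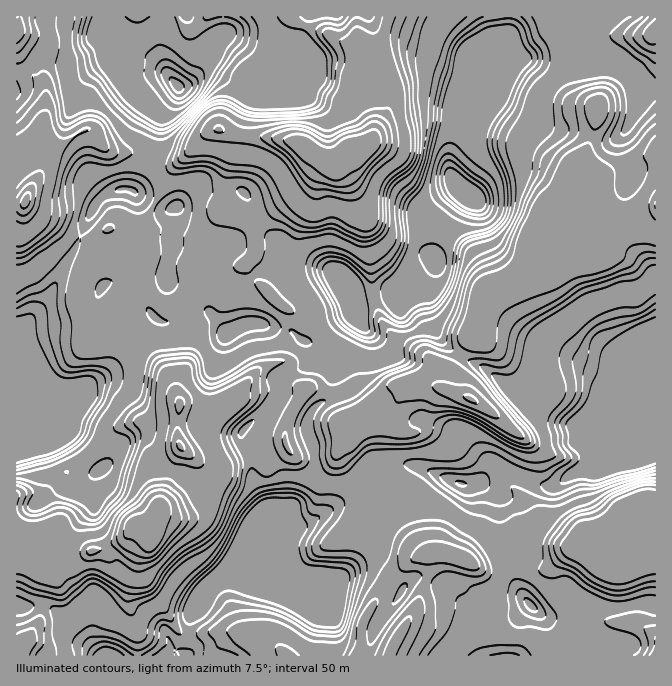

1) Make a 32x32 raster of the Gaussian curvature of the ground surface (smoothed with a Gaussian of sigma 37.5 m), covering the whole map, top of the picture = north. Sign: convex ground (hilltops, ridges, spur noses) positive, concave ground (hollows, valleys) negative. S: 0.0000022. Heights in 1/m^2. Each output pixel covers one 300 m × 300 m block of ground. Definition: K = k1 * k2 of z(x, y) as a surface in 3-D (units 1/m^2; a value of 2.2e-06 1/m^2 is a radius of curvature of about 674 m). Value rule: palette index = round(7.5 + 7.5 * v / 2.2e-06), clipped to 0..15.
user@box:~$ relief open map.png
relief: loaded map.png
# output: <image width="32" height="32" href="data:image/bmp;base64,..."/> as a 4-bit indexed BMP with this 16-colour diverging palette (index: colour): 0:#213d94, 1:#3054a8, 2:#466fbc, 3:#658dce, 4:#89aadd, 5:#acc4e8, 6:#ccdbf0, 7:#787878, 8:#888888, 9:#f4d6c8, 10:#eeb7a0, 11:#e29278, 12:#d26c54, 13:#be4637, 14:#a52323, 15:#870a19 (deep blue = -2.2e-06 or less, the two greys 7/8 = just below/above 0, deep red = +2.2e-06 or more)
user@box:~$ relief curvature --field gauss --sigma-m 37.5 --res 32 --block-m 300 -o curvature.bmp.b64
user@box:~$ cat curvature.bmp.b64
<image width="32" height="32" href="data:image/bmp;base64,Qk12AgAAAAAAAHYAAAAoAAAAIAAAACAAAAABAAQAAAAAAAACAAATCwAAEwsAABAAAAAAAAAAlD0hAKhUMAC8b0YAzo1lAN2qiQDoxKwA8NvMAHh4eACIiIgAyNb0AKC37gB4kuIAVGzSADdGvgAjI6UAGQqHAHd02eN3Z2lmJYeHdmR3h6uZdXZaGKiJjcqKd3d2R3eSoEiDZ9l3dniJeYd3b4d2WHmuuOZ5Z3eIpms6ZFZqeqhocFcmmGd3KLJnZ/l2R3iHd38L+XZnd39meZiGd16IdzaFP3dqiYh3d3eHh3dop3fZu6hud3jrmVd3d1eWZHeXUoeHRmeURVdneHzYd3l4j1aWp4RlsqhHeXZIh2eKWHh5pH5X9mdsiYh5ZnZ+G2eHiJd3ZTdPZaqHeHvHajyHh3h5d1jWekeGd3d0uIdpV4eHW4enRXt305aYaImnind3dpo3TvqYSWd3ilgZdnd4h3eYd1YyqHWHczPiioh3iIiHd3iIdafUdK+md4doiHh4loeHh3eGanp0WpV3d4eHiXd3h3h3dpdpkIeKuXeHh4ZIZ3d3h2mIH9qGnEhHh4mZx2d3iXeHh0RSZ3K2aId3ZSpkxnVXh1iof3h3F2h3iHb2fVlLuIdod2aLZd+Xh3dilZZ9hlhNd2mWWA6HdXeHp3Z8ZGCqd2qIiWt/lnh5d1eHRMRhxXZcoKqqcHS3eUeXd2+me37CSmqaiHZ1l4hZmInDSYFqmpnjhTd5d5dnvmiGd5ht8wd3eWeJd3h6doo4RYaYSYOYd4pod4eIfDd2d4hZd3VndneKZ2eFyIhXdm2oe5VXledpDYhXh2nHiHda"/>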